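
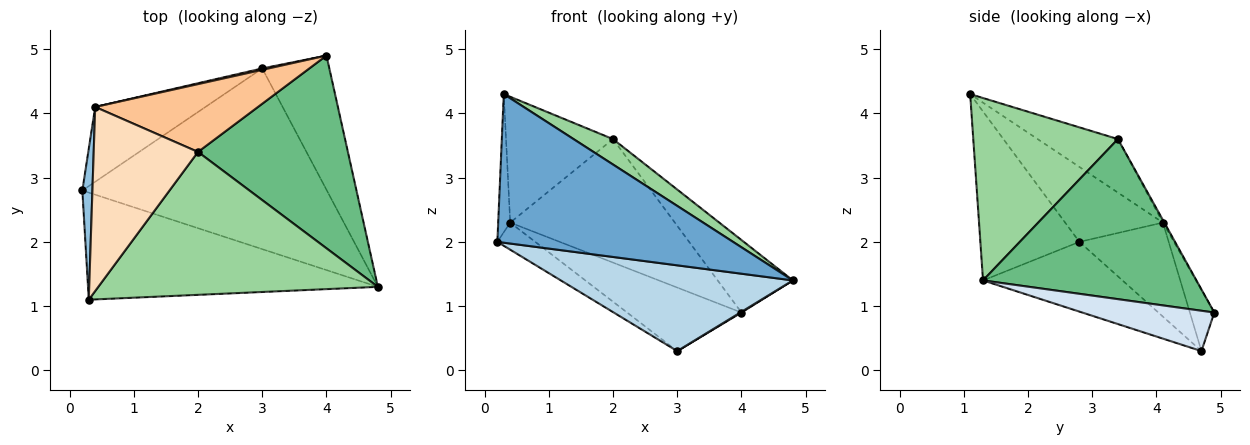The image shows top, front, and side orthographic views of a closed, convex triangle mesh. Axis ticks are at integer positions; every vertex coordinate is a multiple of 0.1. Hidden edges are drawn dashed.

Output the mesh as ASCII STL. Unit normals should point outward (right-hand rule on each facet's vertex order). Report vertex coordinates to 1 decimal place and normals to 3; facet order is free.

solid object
 facet normal -0.323 -0.768 -0.554
  outer loop
   vertex 0.3 1.1 4.3
   vertex 0.2 2.8 2.0
   vertex 4.8 1.3 1.4
  endloop
 endfacet
 facet normal -0.984 0.121 0.132
  outer loop
   vertex 0.4 4.1 2.3
   vertex 0.2 2.8 2.0
   vertex 0.3 1.1 4.3
  endloop
 endfacet
 facet normal -0.249 -0.415 -0.875
  outer loop
   vertex 3.0 4.7 0.3
   vertex 4.8 1.3 1.4
   vertex 0.2 2.8 2.0
  endloop
 endfacet
 facet normal 0.515 -0.005 -0.857
  outer loop
   vertex 3.0 4.7 0.3
   vertex 4.0 4.9 0.9
   vertex 4.8 1.3 1.4
  endloop
 endfacet
 facet normal -0.626 0.266 -0.734
  outer loop
   vertex 3.0 4.7 0.3
   vertex 0.2 2.8 2.0
   vertex 0.4 4.1 2.3
  endloop
 endfacet
 facet normal -0.209 0.978 0.022
  outer loop
   vertex 3.0 4.7 0.3
   vertex 0.4 4.1 2.3
   vertex 4.0 4.9 0.9
  endloop
 endfacet
 facet normal -0.008 0.877 0.481
  outer loop
   vertex 2.0 3.4 3.6
   vertex 4.0 4.9 0.9
   vertex 0.4 4.1 2.3
  endloop
 endfacet
 facet normal -0.390 0.520 0.760
  outer loop
   vertex 2.0 3.4 3.6
   vertex 0.4 4.1 2.3
   vertex 0.3 1.1 4.3
  endloop
 endfacet
 facet normal 0.707 0.249 0.662
  outer loop
   vertex 2.0 3.4 3.6
   vertex 4.8 1.3 1.4
   vertex 4.0 4.9 0.9
  endloop
 endfacet
 facet normal 0.540 -0.147 0.828
  outer loop
   vertex 2.0 3.4 3.6
   vertex 0.3 1.1 4.3
   vertex 4.8 1.3 1.4
  endloop
 endfacet
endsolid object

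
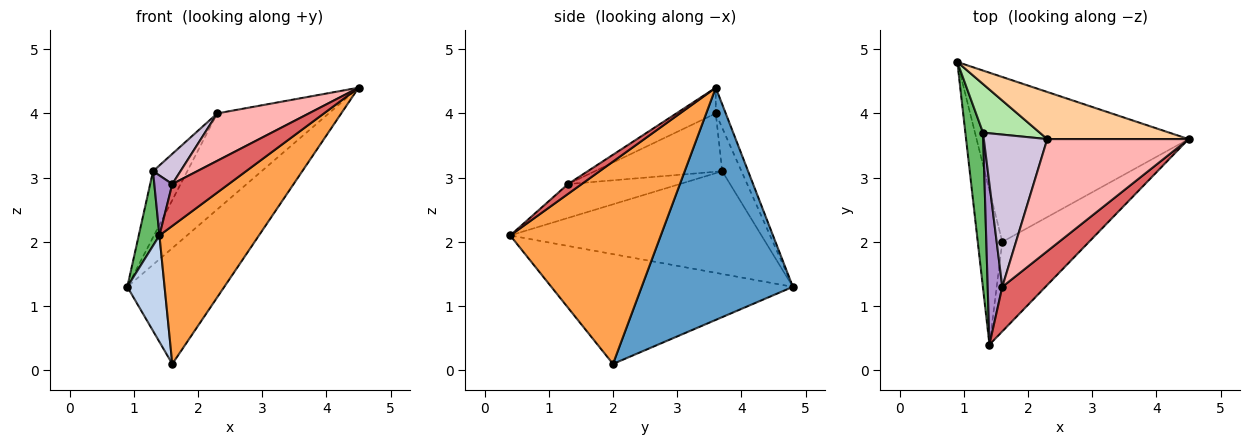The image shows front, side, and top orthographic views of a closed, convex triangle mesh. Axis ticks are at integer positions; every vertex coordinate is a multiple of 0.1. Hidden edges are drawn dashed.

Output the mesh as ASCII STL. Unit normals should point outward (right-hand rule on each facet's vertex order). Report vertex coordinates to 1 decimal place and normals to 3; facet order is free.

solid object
 facet normal 0.667 0.428 -0.609
  outer loop
   vertex 1.6 2.0 0.1
   vertex 0.9 4.8 1.3
   vertex 4.5 3.6 4.4
  endloop
 endfacet
 facet normal -0.965 -0.149 -0.216
  outer loop
   vertex 1.6 2.0 0.1
   vertex 1.4 0.4 2.1
   vertex 0.9 4.8 1.3
  endloop
 endfacet
 facet normal 0.786 -0.519 -0.337
  outer loop
   vertex 1.6 2.0 0.1
   vertex 4.5 3.6 4.4
   vertex 1.4 0.4 2.1
  endloop
 endfacet
 facet normal -0.080 0.895 0.439
  outer loop
   vertex 2.3 3.6 4.0
   vertex 4.5 3.6 4.4
   vertex 0.9 4.8 1.3
  endloop
 endfacet
 facet normal -0.982 -0.081 0.169
  outer loop
   vertex 1.3 3.7 3.1
   vertex 0.9 4.8 1.3
   vertex 1.4 0.4 2.1
  endloop
 endfacet
 facet normal -0.413 0.734 0.540
  outer loop
   vertex 1.3 3.7 3.1
   vertex 2.3 3.6 4.0
   vertex 0.9 4.8 1.3
  endloop
 endfacet
 facet normal 0.164 -0.675 0.719
  outer loop
   vertex 1.6 1.3 2.9
   vertex 1.4 0.4 2.1
   vertex 4.5 3.6 4.4
  endloop
 endfacet
 facet normal -0.165 -0.384 0.908
  outer loop
   vertex 1.6 1.3 2.9
   vertex 4.5 3.6 4.4
   vertex 2.3 3.6 4.0
  endloop
 endfacet
 facet normal -0.908 -0.146 0.392
  outer loop
   vertex 1.6 1.3 2.9
   vertex 1.3 3.7 3.1
   vertex 1.4 0.4 2.1
  endloop
 endfacet
 facet normal -0.670 -0.144 0.728
  outer loop
   vertex 1.6 1.3 2.9
   vertex 2.3 3.6 4.0
   vertex 1.3 3.7 3.1
  endloop
 endfacet
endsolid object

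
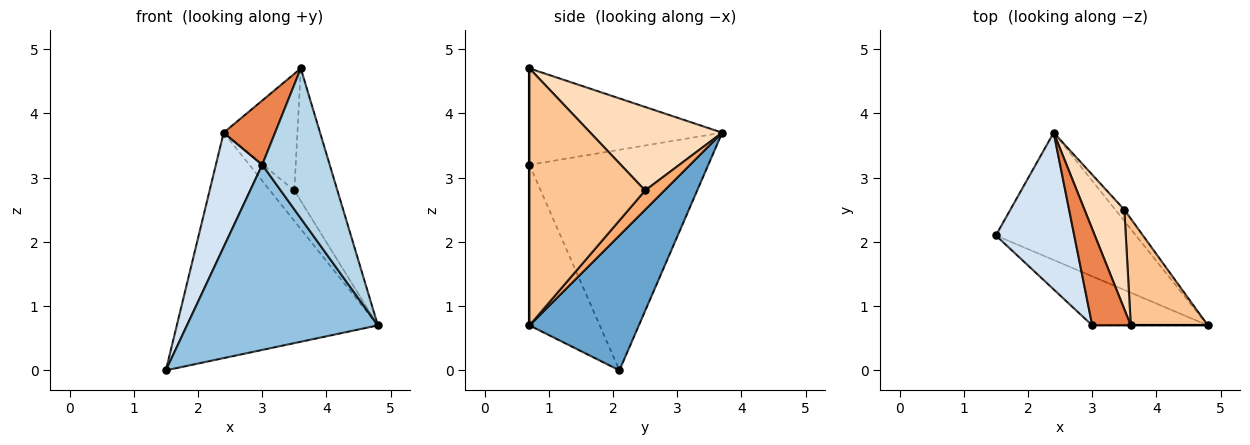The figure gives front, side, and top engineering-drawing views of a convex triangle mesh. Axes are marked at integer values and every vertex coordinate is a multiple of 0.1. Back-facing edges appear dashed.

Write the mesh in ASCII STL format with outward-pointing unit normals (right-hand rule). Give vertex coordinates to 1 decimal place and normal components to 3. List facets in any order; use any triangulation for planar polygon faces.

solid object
 facet normal 0.428 0.787 -0.444
  outer loop
   vertex 2.4 3.7 3.7
   vertex 4.8 0.7 0.7
   vertex 1.5 2.1 0.0
  endloop
 endfacet
 facet normal -0.335 -0.911 -0.241
  outer loop
   vertex 3.0 0.7 3.2
   vertex 1.5 2.1 0.0
   vertex 4.8 0.7 0.7
  endloop
 endfacet
 facet normal 0.000 -1.000 0.000
  outer loop
   vertex 3.0 0.7 3.2
   vertex 4.8 0.7 0.7
   vertex 3.6 0.7 4.7
  endloop
 endfacet
 facet normal -0.915 -0.237 0.325
  outer loop
   vertex 3.0 0.7 3.2
   vertex 2.4 3.7 3.7
   vertex 1.5 2.1 0.0
  endloop
 endfacet
 facet normal -0.901 -0.240 0.361
  outer loop
   vertex 3.0 0.7 3.2
   vertex 3.6 0.7 4.7
   vertex 2.4 3.7 3.7
  endloop
 endfacet
 facet normal 0.595 0.754 -0.278
  outer loop
   vertex 3.5 2.5 2.8
   vertex 4.8 0.7 0.7
   vertex 2.4 3.7 3.7
  endloop
 endfacet
 facet normal 0.902 0.336 0.271
  outer loop
   vertex 3.5 2.5 2.8
   vertex 3.6 0.7 4.7
   vertex 4.8 0.7 0.7
  endloop
 endfacet
 facet normal 0.806 0.450 0.384
  outer loop
   vertex 3.5 2.5 2.8
   vertex 2.4 3.7 3.7
   vertex 3.6 0.7 4.7
  endloop
 endfacet
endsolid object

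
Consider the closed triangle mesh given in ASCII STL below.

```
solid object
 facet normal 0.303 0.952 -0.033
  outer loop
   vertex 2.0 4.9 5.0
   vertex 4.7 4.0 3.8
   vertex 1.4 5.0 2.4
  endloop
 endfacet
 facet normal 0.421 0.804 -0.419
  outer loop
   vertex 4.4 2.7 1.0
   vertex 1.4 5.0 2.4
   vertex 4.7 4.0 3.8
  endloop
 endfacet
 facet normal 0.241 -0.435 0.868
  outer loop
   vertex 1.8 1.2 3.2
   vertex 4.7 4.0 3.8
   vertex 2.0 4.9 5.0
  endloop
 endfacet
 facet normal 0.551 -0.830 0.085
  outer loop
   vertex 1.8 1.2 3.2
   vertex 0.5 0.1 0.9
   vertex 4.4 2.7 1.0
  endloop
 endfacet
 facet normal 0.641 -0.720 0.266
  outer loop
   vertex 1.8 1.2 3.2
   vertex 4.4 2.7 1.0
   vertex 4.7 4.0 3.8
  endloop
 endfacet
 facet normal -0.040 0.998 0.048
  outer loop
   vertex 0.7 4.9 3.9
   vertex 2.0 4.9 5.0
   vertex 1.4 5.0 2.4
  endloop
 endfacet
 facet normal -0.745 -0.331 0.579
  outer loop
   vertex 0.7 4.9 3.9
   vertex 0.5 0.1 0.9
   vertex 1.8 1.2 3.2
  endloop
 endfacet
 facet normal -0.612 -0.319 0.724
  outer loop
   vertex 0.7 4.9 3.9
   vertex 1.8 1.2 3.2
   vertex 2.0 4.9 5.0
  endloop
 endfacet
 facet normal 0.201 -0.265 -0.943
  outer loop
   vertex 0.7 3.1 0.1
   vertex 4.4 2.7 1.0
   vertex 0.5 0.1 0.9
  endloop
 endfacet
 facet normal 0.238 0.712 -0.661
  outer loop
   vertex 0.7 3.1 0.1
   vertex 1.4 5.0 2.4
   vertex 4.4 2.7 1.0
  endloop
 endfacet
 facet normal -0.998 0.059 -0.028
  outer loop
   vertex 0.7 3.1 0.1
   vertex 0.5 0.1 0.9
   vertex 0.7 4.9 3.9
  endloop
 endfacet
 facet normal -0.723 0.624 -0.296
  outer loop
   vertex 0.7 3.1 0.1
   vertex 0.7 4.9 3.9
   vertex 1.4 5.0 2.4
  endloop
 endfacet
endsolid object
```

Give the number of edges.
18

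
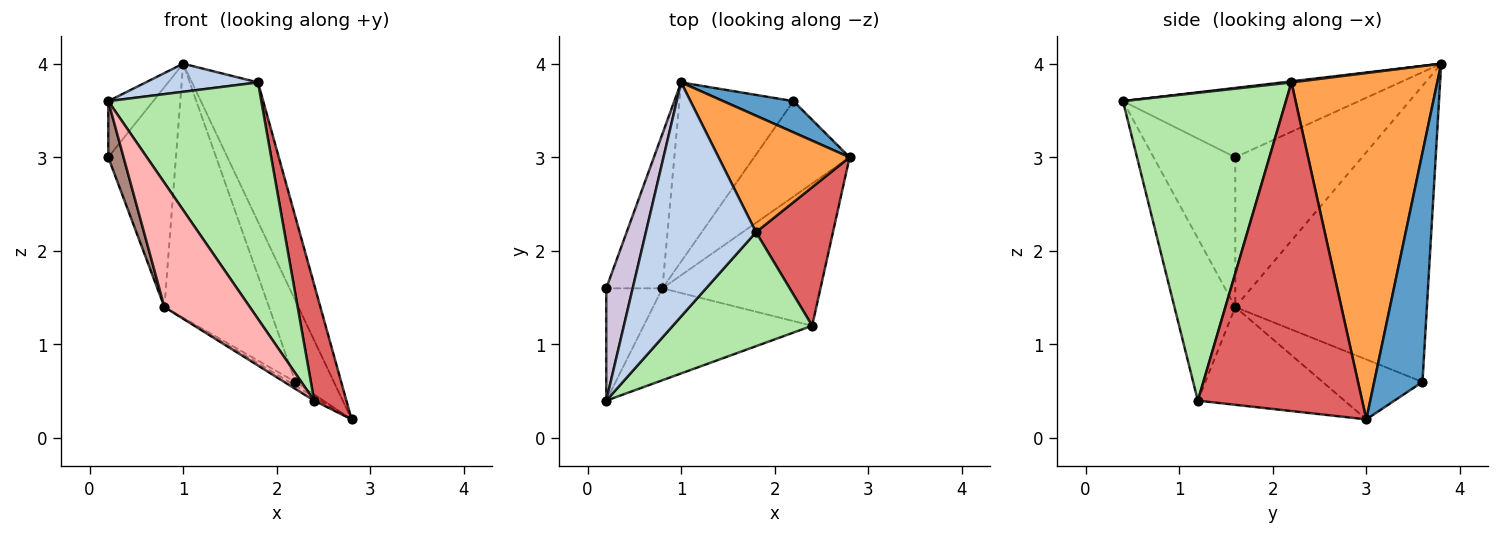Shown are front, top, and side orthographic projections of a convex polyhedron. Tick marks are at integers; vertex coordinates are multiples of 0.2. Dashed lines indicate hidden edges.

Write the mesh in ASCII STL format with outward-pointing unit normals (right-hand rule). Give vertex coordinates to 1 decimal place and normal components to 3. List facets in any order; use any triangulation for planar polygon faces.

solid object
 facet normal 0.761 0.606 0.233
  outer loop
   vertex 2.2 3.6 0.6
   vertex 1.0 3.8 4.0
   vertex 2.8 3.0 0.2
  endloop
 endfacet
 facet normal 0.010 -0.119 0.993
  outer loop
   vertex 1.8 2.2 3.8
   vertex 1.0 3.8 4.0
   vertex 0.2 0.4 3.6
  endloop
 endfacet
 facet normal 0.861 0.390 0.326
  outer loop
   vertex 1.8 2.2 3.8
   vertex 2.8 3.0 0.2
   vertex 1.0 3.8 4.0
  endloop
 endfacet
 facet normal -0.531 0.033 -0.847
  outer loop
   vertex 0.8 1.6 1.4
   vertex 2.2 3.6 0.6
   vertex 2.8 3.0 0.2
  endloop
 endfacet
 facet normal -0.831 0.454 -0.320
  outer loop
   vertex 0.8 1.6 1.4
   vertex 1.0 3.8 4.0
   vertex 2.2 3.6 0.6
  endloop
 endfacet
 facet normal 0.692 -0.650 0.313
  outer loop
   vertex 2.4 1.2 0.4
   vertex 1.8 2.2 3.8
   vertex 0.2 0.4 3.6
  endloop
 endfacet
 facet normal 0.956 -0.188 0.224
  outer loop
   vertex 2.4 1.2 0.4
   vertex 2.8 3.0 0.2
   vertex 1.8 2.2 3.8
  endloop
 endfacet
 facet normal -0.497 -0.698 -0.516
  outer loop
   vertex 2.4 1.2 0.4
   vertex 0.2 0.4 3.6
   vertex 0.8 1.6 1.4
  endloop
 endfacet
 facet normal -0.526 0.022 -0.850
  outer loop
   vertex 2.4 1.2 0.4
   vertex 0.8 1.6 1.4
   vertex 2.8 3.0 0.2
  endloop
 endfacet
 facet normal -0.920 0.175 0.350
  outer loop
   vertex 0.2 1.6 3.0
   vertex 0.2 0.4 3.6
   vertex 1.0 3.8 4.0
  endloop
 endfacet
 facet normal -0.922 -0.173 -0.346
  outer loop
   vertex 0.2 1.6 3.0
   vertex 0.8 1.6 1.4
   vertex 0.2 0.4 3.6
  endloop
 endfacet
 facet normal -0.837 0.447 -0.314
  outer loop
   vertex 0.2 1.6 3.0
   vertex 1.0 3.8 4.0
   vertex 0.8 1.6 1.4
  endloop
 endfacet
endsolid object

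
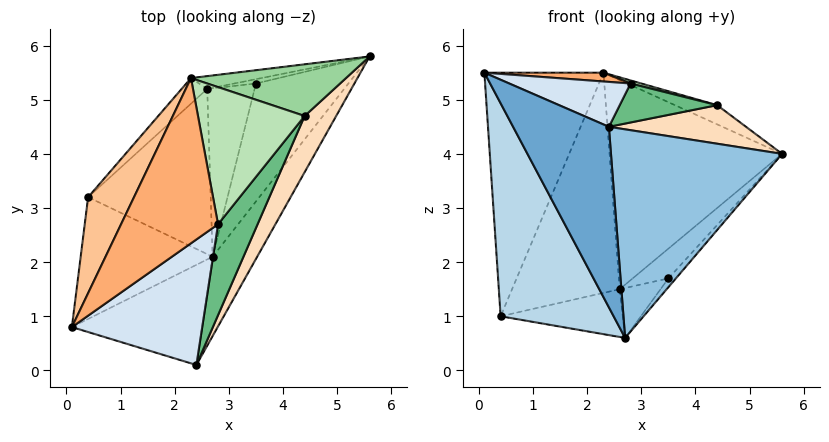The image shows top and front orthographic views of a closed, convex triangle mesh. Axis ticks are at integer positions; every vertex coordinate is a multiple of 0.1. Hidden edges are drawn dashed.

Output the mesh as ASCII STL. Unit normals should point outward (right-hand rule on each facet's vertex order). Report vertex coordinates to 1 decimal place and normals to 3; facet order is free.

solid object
 facet normal -0.431 -0.789 -0.438
  outer loop
   vertex 2.7 2.1 0.6
   vertex 2.4 0.1 4.5
   vertex 0.1 0.8 5.5
  endloop
 endfacet
 facet normal 0.849 -0.493 -0.188
  outer loop
   vertex 2.7 2.1 0.6
   vertex 5.6 5.8 4.0
   vertex 2.4 0.1 4.5
  endloop
 endfacet
 facet normal -0.448 -0.776 -0.444
  outer loop
   vertex 0.4 3.2 1.0
   vertex 2.7 2.1 0.6
   vertex 0.1 0.8 5.5
  endloop
 endfacet
 facet normal 0.293 -0.322 0.900
  outer loop
   vertex 2.8 2.7 5.3
   vertex 0.1 0.8 5.5
   vertex 2.4 0.1 4.5
  endloop
 endfacet
 facet normal 0.732 0.051 -0.679
  outer loop
   vertex 3.5 5.3 1.7
   vertex 5.6 5.8 4.0
   vertex 2.7 2.1 0.6
  endloop
 endfacet
 facet normal 0.111 -0.053 0.992
  outer loop
   vertex 2.3 5.4 5.5
   vertex 0.1 0.8 5.5
   vertex 2.8 2.7 5.3
  endloop
 endfacet
 facet normal -0.889 0.425 0.168
  outer loop
   vertex 2.3 5.4 5.5
   vertex 0.4 3.2 1.0
   vertex 0.1 0.8 5.5
  endloop
 endfacet
 facet normal 0.751 -0.374 0.544
  outer loop
   vertex 4.4 4.7 4.9
   vertex 2.4 0.1 4.5
   vertex 5.6 5.8 4.0
  endloop
 endfacet
 facet normal 0.585 -0.319 0.745
  outer loop
   vertex 4.4 4.7 4.9
   vertex 2.8 2.7 5.3
   vertex 2.4 0.1 4.5
  endloop
 endfacet
 facet normal 0.358 0.325 0.875
  outer loop
   vertex 4.4 4.7 4.9
   vertex 5.6 5.8 4.0
   vertex 2.3 5.4 5.5
  endloop
 endfacet
 facet normal 0.268 -0.022 0.963
  outer loop
   vertex 4.4 4.7 4.9
   vertex 2.3 5.4 5.5
   vertex 2.8 2.7 5.3
  endloop
 endfacet
 facet normal -0.034 0.278 -0.960
  outer loop
   vertex 2.6 5.2 1.5
   vertex 2.7 2.1 0.6
   vertex 0.4 3.2 1.0
  endloop
 endfacet
 facet normal 0.179 0.280 -0.943
  outer loop
   vertex 2.6 5.2 1.5
   vertex 3.5 5.3 1.7
   vertex 2.7 2.1 0.6
  endloop
 endfacet
 facet normal -0.659 0.747 -0.087
  outer loop
   vertex 2.6 5.2 1.5
   vertex 0.4 3.2 1.0
   vertex 2.3 5.4 5.5
  endloop
 endfacet
 facet normal -0.078 0.987 -0.144
  outer loop
   vertex 2.6 5.2 1.5
   vertex 5.6 5.8 4.0
   vertex 3.5 5.3 1.7
  endloop
 endfacet
 facet normal -0.147 0.987 -0.060
  outer loop
   vertex 2.6 5.2 1.5
   vertex 2.3 5.4 5.5
   vertex 5.6 5.8 4.0
  endloop
 endfacet
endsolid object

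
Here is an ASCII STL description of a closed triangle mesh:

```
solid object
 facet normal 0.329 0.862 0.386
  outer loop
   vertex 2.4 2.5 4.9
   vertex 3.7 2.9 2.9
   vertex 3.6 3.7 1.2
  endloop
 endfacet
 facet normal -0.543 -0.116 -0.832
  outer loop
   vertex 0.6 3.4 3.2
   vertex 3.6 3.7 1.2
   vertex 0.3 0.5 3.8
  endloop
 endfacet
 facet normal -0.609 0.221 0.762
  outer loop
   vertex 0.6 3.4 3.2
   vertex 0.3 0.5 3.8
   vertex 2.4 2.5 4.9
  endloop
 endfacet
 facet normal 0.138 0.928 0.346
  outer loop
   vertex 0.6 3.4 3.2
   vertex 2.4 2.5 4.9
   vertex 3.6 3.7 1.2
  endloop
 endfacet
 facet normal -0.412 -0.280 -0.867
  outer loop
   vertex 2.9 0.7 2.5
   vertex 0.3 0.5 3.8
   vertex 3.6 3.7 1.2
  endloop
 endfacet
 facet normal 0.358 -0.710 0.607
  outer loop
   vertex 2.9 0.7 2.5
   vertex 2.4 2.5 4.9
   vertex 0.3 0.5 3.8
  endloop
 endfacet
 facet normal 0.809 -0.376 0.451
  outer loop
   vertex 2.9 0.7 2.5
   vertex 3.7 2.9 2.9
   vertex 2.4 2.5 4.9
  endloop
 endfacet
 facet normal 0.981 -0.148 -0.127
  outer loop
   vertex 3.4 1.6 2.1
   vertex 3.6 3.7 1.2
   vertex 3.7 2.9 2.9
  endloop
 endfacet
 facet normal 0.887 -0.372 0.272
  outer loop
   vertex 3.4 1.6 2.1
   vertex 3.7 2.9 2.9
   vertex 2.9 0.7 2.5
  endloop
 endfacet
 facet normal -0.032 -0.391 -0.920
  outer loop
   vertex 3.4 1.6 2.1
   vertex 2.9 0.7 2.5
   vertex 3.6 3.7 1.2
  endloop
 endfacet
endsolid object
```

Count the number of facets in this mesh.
10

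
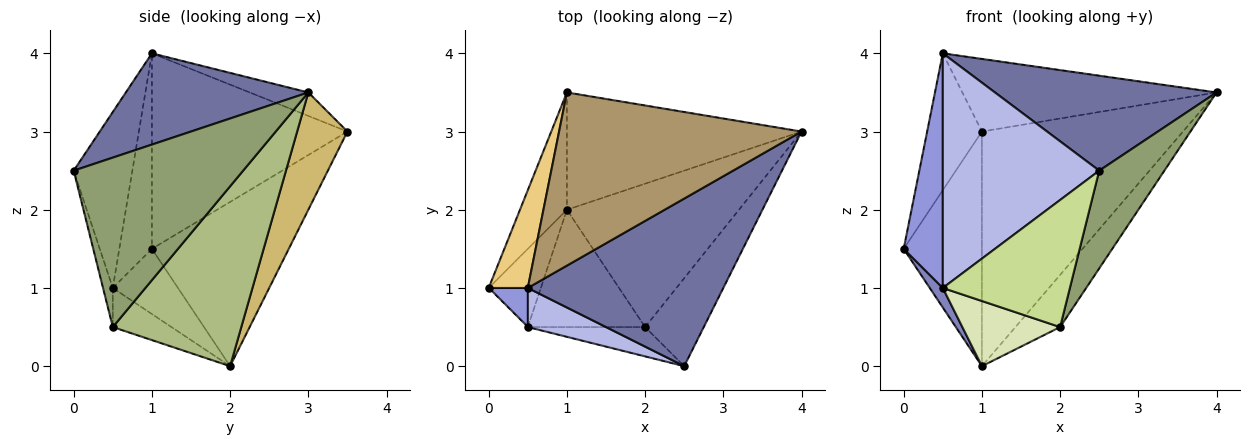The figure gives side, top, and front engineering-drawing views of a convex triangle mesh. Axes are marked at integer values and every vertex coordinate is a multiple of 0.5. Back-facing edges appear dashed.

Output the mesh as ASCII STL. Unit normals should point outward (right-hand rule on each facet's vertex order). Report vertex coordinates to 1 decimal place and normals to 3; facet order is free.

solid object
 facet normal 0.376 -0.457 0.806
  outer loop
   vertex 0.5 1.0 4.0
   vertex 2.5 0.0 2.5
   vertex 4.0 3.0 3.5
  endloop
 endfacet
 facet normal -0.772 -0.154 -0.617
  outer loop
   vertex 0.5 0.5 1.0
   vertex 0.0 1.0 1.5
   vertex 1.0 2.0 0.0
  endloop
 endfacet
 facet normal -0.635 -0.762 0.127
  outer loop
   vertex 0.5 0.5 1.0
   vertex 0.5 1.0 4.0
   vertex 0.0 1.0 1.5
  endloop
 endfacet
 facet normal -0.347 -0.925 0.154
  outer loop
   vertex 0.5 0.5 1.0
   vertex 2.5 0.0 2.5
   vertex 0.5 1.0 4.0
  endloop
 endfacet
 facet normal 0.888 -0.342 -0.307
  outer loop
   vertex 2.0 0.5 0.5
   vertex 4.0 3.0 3.5
   vertex 2.5 0.0 2.5
  endloop
 endfacet
 facet normal 0.701 0.244 -0.670
  outer loop
   vertex 2.0 0.5 0.5
   vertex 1.0 2.0 0.0
   vertex 4.0 3.0 3.5
  endloop
 endfacet
 facet normal -0.075 -0.972 -0.224
  outer loop
   vertex 2.0 0.5 0.5
   vertex 2.5 0.0 2.5
   vertex 0.5 0.5 1.0
  endloop
 endfacet
 facet normal -0.280 -0.466 -0.839
  outer loop
   vertex 2.0 0.5 0.5
   vertex 0.5 0.5 1.0
   vertex 1.0 2.0 0.0
  endloop
 endfacet
 facet normal -0.089 0.385 0.919
  outer loop
   vertex 1.0 3.5 3.0
   vertex 0.5 1.0 4.0
   vertex 4.0 3.0 3.5
  endloop
 endfacet
 facet normal 0.218 0.873 -0.436
  outer loop
   vertex 1.0 3.5 3.0
   vertex 4.0 3.0 3.5
   vertex 1.0 2.0 0.0
  endloop
 endfacet
 facet normal -0.946 0.265 0.189
  outer loop
   vertex 1.0 3.5 3.0
   vertex 0.0 1.0 1.5
   vertex 0.5 1.0 4.0
  endloop
 endfacet
 facet normal -0.843 0.482 -0.241
  outer loop
   vertex 1.0 3.5 3.0
   vertex 1.0 2.0 0.0
   vertex 0.0 1.0 1.5
  endloop
 endfacet
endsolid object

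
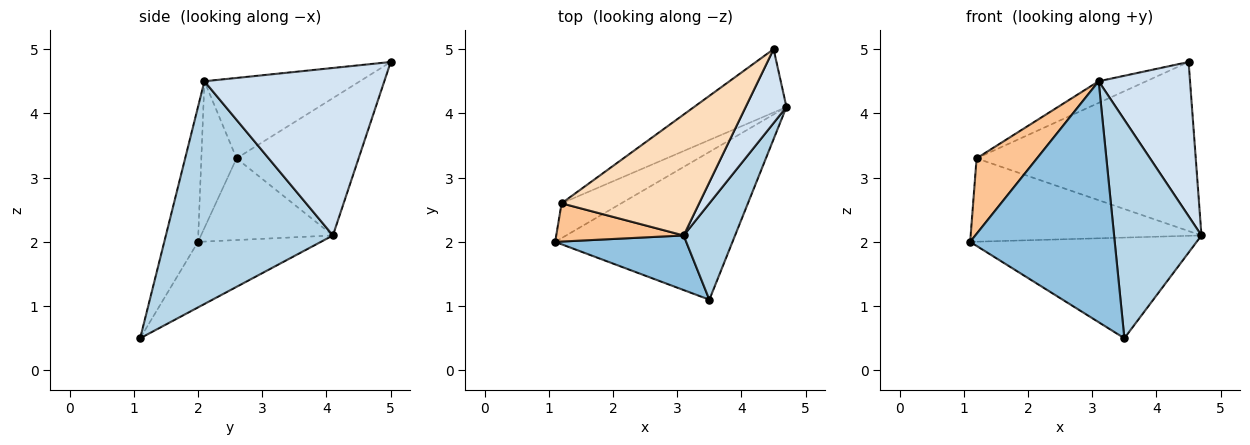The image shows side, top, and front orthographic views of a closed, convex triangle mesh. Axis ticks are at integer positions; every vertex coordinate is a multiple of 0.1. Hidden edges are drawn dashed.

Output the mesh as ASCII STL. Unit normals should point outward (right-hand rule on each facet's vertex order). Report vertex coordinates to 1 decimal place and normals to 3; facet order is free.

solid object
 facet normal -0.292 0.538 -0.790
  outer loop
   vertex 3.5 1.1 0.5
   vertex 1.1 2.0 2.0
   vertex 4.7 4.1 2.1
  endloop
 endfacet
 facet normal -0.222 -0.951 0.216
  outer loop
   vertex 3.1 2.1 4.5
   vertex 1.1 2.0 2.0
   vertex 3.5 1.1 0.5
  endloop
 endfacet
 facet normal 0.868 -0.454 0.200
  outer loop
   vertex 3.1 2.1 4.5
   vertex 3.5 1.1 0.5
   vertex 4.7 4.1 2.1
  endloop
 endfacet
 facet normal 0.871 -0.443 0.212
  outer loop
   vertex 3.1 2.1 4.5
   vertex 4.7 4.1 2.1
   vertex 4.5 5.0 4.8
  endloop
 endfacet
 facet normal -0.467 0.816 -0.341
  outer loop
   vertex 1.2 2.6 3.3
   vertex 4.7 4.1 2.1
   vertex 1.1 2.0 2.0
  endloop
 endfacet
 facet normal -0.462 0.830 -0.311
  outer loop
   vertex 1.2 2.6 3.3
   vertex 4.5 5.0 4.8
   vertex 4.7 4.1 2.1
  endloop
 endfacet
 facet normal -0.461 -0.791 0.401
  outer loop
   vertex 1.2 2.6 3.3
   vertex 1.1 2.0 2.0
   vertex 3.1 2.1 4.5
  endloop
 endfacet
 facet normal -0.499 0.153 0.853
  outer loop
   vertex 1.2 2.6 3.3
   vertex 3.1 2.1 4.5
   vertex 4.5 5.0 4.8
  endloop
 endfacet
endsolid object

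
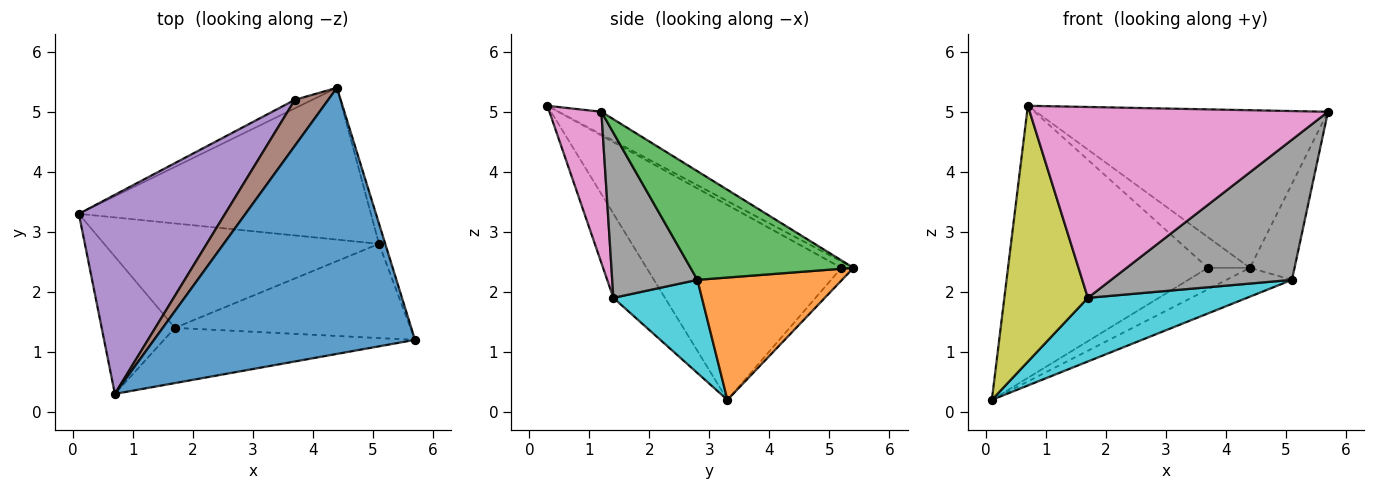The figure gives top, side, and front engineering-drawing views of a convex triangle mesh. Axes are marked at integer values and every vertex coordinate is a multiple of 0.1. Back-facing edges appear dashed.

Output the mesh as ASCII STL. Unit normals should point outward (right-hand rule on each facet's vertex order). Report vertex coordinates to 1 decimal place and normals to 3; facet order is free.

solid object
 facet normal -0.074 0.508 0.858
  outer loop
   vertex 0.7 0.3 5.1
   vertex 5.7 1.2 5.0
   vertex 4.4 5.4 2.4
  endloop
 endfacet
 facet normal 0.381 0.172 -0.909
  outer loop
   vertex 5.1 2.8 2.2
   vertex 0.1 3.3 0.2
   vertex 4.4 5.4 2.4
  endloop
 endfacet
 facet normal 0.963 0.264 -0.056
  outer loop
   vertex 5.1 2.8 2.2
   vertex 4.4 5.4 2.4
   vertex 5.7 1.2 5.0
  endloop
 endfacet
 facet normal -0.257 0.899 -0.356
  outer loop
   vertex 3.7 5.2 2.4
   vertex 4.4 5.4 2.4
   vertex 0.1 3.3 0.2
  endloop
 endfacet
 facet normal -0.618 0.634 0.464
  outer loop
   vertex 3.7 5.2 2.4
   vertex 0.1 3.3 0.2
   vertex 0.7 0.3 5.1
  endloop
 endfacet
 facet normal -0.157 0.549 0.821
  outer loop
   vertex 3.7 5.2 2.4
   vertex 0.7 0.3 5.1
   vertex 4.4 5.4 2.4
  endloop
 endfacet
 facet normal 0.165 -0.947 -0.274
  outer loop
   vertex 1.7 1.4 1.9
   vertex 5.7 1.2 5.0
   vertex 0.7 0.3 5.1
  endloop
 endfacet
 facet normal 0.364 -0.773 -0.520
  outer loop
   vertex 1.7 1.4 1.9
   vertex 5.1 2.8 2.2
   vertex 5.7 1.2 5.0
  endloop
 endfacet
 facet normal -0.478 -0.774 -0.415
  outer loop
   vertex 1.7 1.4 1.9
   vertex 0.7 0.3 5.1
   vertex 0.1 3.3 0.2
  endloop
 endfacet
 facet normal 0.278 -0.500 -0.820
  outer loop
   vertex 1.7 1.4 1.9
   vertex 0.1 3.3 0.2
   vertex 5.1 2.8 2.2
  endloop
 endfacet
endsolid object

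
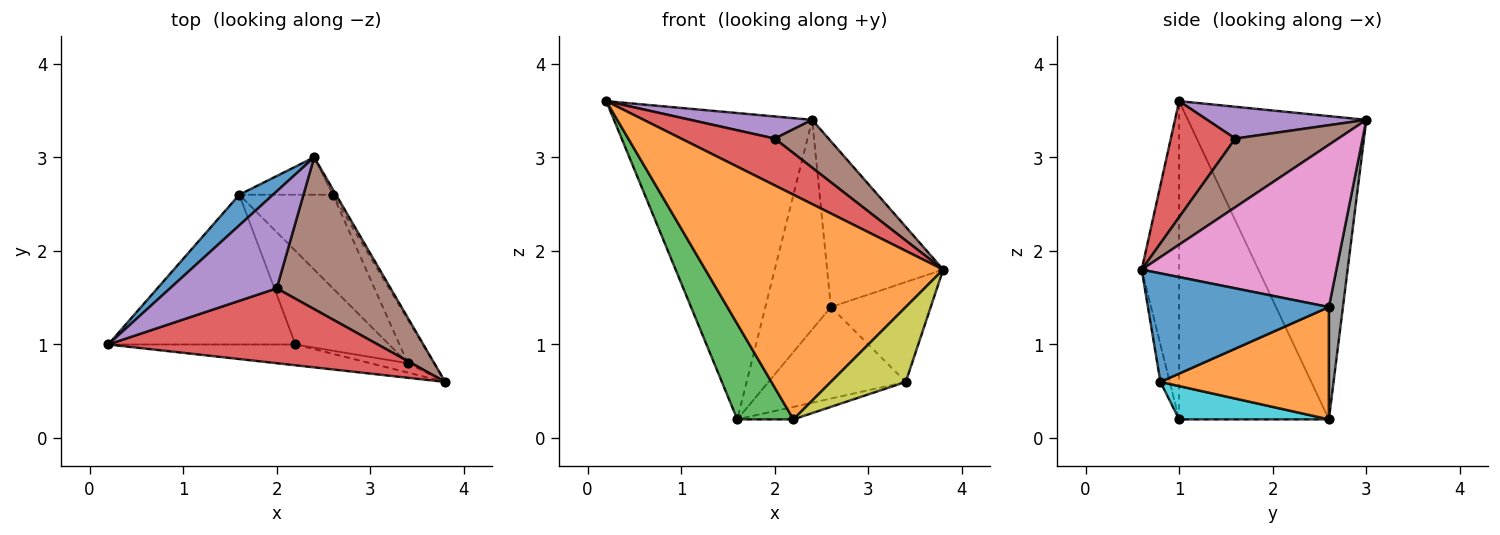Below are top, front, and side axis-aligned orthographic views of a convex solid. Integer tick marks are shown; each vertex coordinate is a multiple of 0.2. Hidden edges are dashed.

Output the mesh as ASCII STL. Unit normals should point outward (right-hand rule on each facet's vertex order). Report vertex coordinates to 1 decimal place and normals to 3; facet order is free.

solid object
 facet normal -0.667 0.741 0.074
  outer loop
   vertex 1.6 2.6 0.2
   vertex 0.2 1.0 3.6
   vertex 2.4 3.0 3.4
  endloop
 endfacet
 facet normal -0.155 -0.984 -0.091
  outer loop
   vertex 2.2 1.0 0.2
   vertex 3.8 0.6 1.8
   vertex 0.2 1.0 3.6
  endloop
 endfacet
 facet normal -0.820 -0.308 -0.482
  outer loop
   vertex 2.2 1.0 0.2
   vertex 0.2 1.0 3.6
   vertex 1.6 2.6 0.2
  endloop
 endfacet
 facet normal 0.343 -0.498 0.797
  outer loop
   vertex 2.0 1.6 3.2
   vertex 0.2 1.0 3.6
   vertex 3.8 0.6 1.8
  endloop
 endfacet
 facet normal 0.279 -0.214 0.936
  outer loop
   vertex 2.0 1.6 3.2
   vertex 2.4 3.0 3.4
   vertex 0.2 1.0 3.6
  endloop
 endfacet
 facet normal 0.498 -0.261 0.827
  outer loop
   vertex 2.0 1.6 3.2
   vertex 3.8 0.6 1.8
   vertex 2.4 3.0 3.4
  endloop
 endfacet
 facet normal 0.859 0.512 -0.017
  outer loop
   vertex 2.6 2.6 1.4
   vertex 2.4 3.0 3.4
   vertex 3.8 0.6 1.8
  endloop
 endfacet
 facet normal 0.206 0.963 -0.172
  outer loop
   vertex 2.6 2.6 1.4
   vertex 1.6 2.6 0.2
   vertex 2.4 3.0 3.4
  endloop
 endfacet
 facet normal -0.123 -0.985 -0.123
  outer loop
   vertex 3.4 0.8 0.6
   vertex 3.8 0.6 1.8
   vertex 2.2 1.0 0.2
  endloop
 endfacet
 facet normal 0.332 0.125 -0.935
  outer loop
   vertex 3.4 0.8 0.6
   vertex 2.2 1.0 0.2
   vertex 1.6 2.6 0.2
  endloop
 endfacet
 facet normal 0.857 0.473 -0.207
  outer loop
   vertex 3.4 0.8 0.6
   vertex 2.6 2.6 1.4
   vertex 3.8 0.6 1.8
  endloop
 endfacet
 facet normal 0.651 0.531 -0.543
  outer loop
   vertex 3.4 0.8 0.6
   vertex 1.6 2.6 0.2
   vertex 2.6 2.6 1.4
  endloop
 endfacet
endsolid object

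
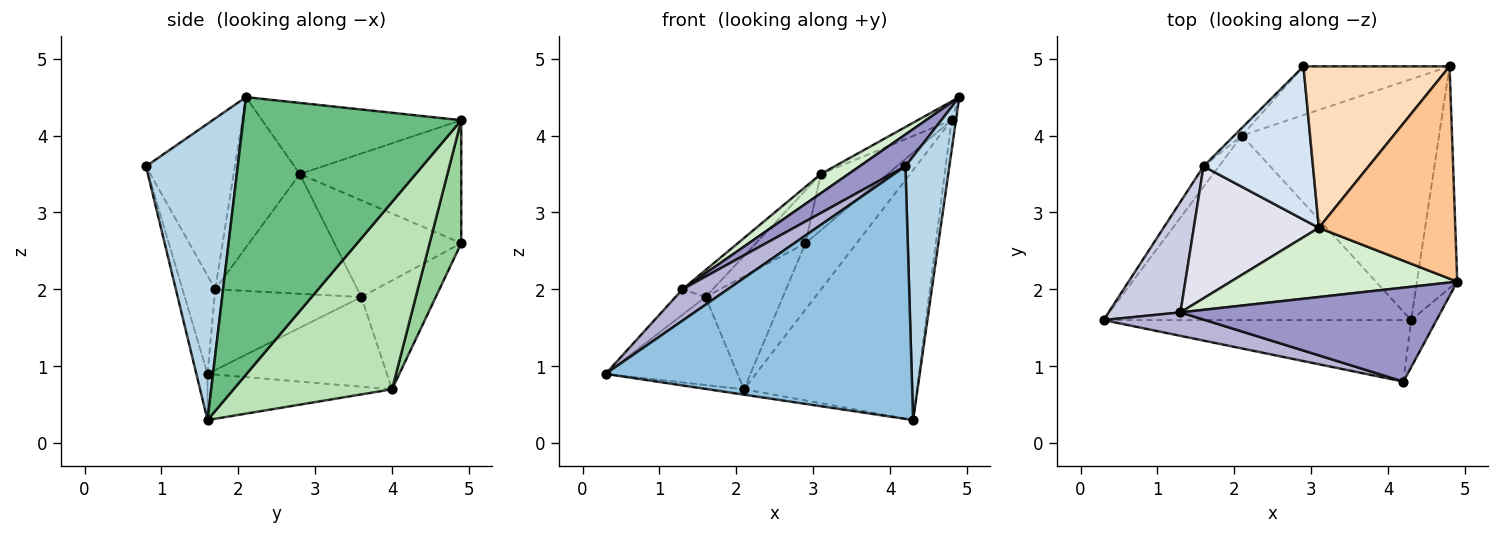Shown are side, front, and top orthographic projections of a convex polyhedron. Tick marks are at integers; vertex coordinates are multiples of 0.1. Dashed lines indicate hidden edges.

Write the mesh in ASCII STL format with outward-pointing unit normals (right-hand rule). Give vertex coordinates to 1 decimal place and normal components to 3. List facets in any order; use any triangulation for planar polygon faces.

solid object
 facet normal -0.148 0.029 -0.989
  outer loop
   vertex 2.1 4.0 0.7
   vertex 4.3 1.6 0.3
   vertex 0.3 1.6 0.9
  endloop
 endfacet
 facet normal -0.035 -0.971 -0.236
  outer loop
   vertex 4.2 0.8 3.6
   vertex 0.3 1.6 0.9
   vertex 4.3 1.6 0.3
  endloop
 endfacet
 facet normal 0.899 -0.431 -0.077
  outer loop
   vertex 4.2 0.8 3.6
   vertex 4.3 1.6 0.3
   vertex 4.9 2.1 4.5
  endloop
 endfacet
 facet normal -0.641 0.250 0.726
  outer loop
   vertex 1.6 3.6 1.9
   vertex 3.1 2.8 3.5
   vertex 2.9 4.9 2.6
  endloop
 endfacet
 facet normal -0.798 0.587 -0.137
  outer loop
   vertex 1.6 3.6 1.9
   vertex 2.1 4.0 0.7
   vertex 0.3 1.6 0.9
  endloop
 endfacet
 facet normal -0.693 0.719 -0.049
  outer loop
   vertex 1.6 3.6 1.9
   vertex 2.9 4.9 2.6
   vertex 2.1 4.0 0.7
  endloop
 endfacet
 facet normal -0.461 0.078 0.884
  outer loop
   vertex 4.8 4.9 4.2
   vertex 3.1 2.8 3.5
   vertex 4.9 2.1 4.5
  endloop
 endfacet
 facet normal -0.622 0.257 0.739
  outer loop
   vertex 4.8 4.9 4.2
   vertex 2.9 4.9 2.6
   vertex 3.1 2.8 3.5
  endloop
 endfacet
 facet normal 0.989 0.020 -0.144
  outer loop
   vertex 4.8 4.9 4.2
   vertex 4.9 2.1 4.5
   vertex 4.3 1.6 0.3
  endloop
 endfacet
 facet normal 0.446 0.722 -0.530
  outer loop
   vertex 4.8 4.9 4.2
   vertex 2.1 4.0 0.7
   vertex 2.9 4.9 2.6
  endloop
 endfacet
 facet normal 0.551 0.601 -0.579
  outer loop
   vertex 4.8 4.9 4.2
   vertex 4.3 1.6 0.3
   vertex 2.1 4.0 0.7
  endloop
 endfacet
 facet normal -0.539 -0.225 0.812
  outer loop
   vertex 1.3 1.7 2.0
   vertex 4.9 2.1 4.5
   vertex 3.1 2.8 3.5
  endloop
 endfacet
 facet normal -0.528 -0.272 0.804
  outer loop
   vertex 1.3 1.7 2.0
   vertex 4.2 0.8 3.6
   vertex 4.9 2.1 4.5
  endloop
 endfacet
 facet normal -0.501 -0.693 0.519
  outer loop
   vertex 1.3 1.7 2.0
   vertex 0.3 1.6 0.9
   vertex 4.2 0.8 3.6
  endloop
 endfacet
 facet normal -0.738 0.151 0.657
  outer loop
   vertex 1.3 1.7 2.0
   vertex 1.6 3.6 1.9
   vertex 0.3 1.6 0.9
  endloop
 endfacet
 facet normal -0.684 0.146 0.714
  outer loop
   vertex 1.3 1.7 2.0
   vertex 3.1 2.8 3.5
   vertex 1.6 3.6 1.9
  endloop
 endfacet
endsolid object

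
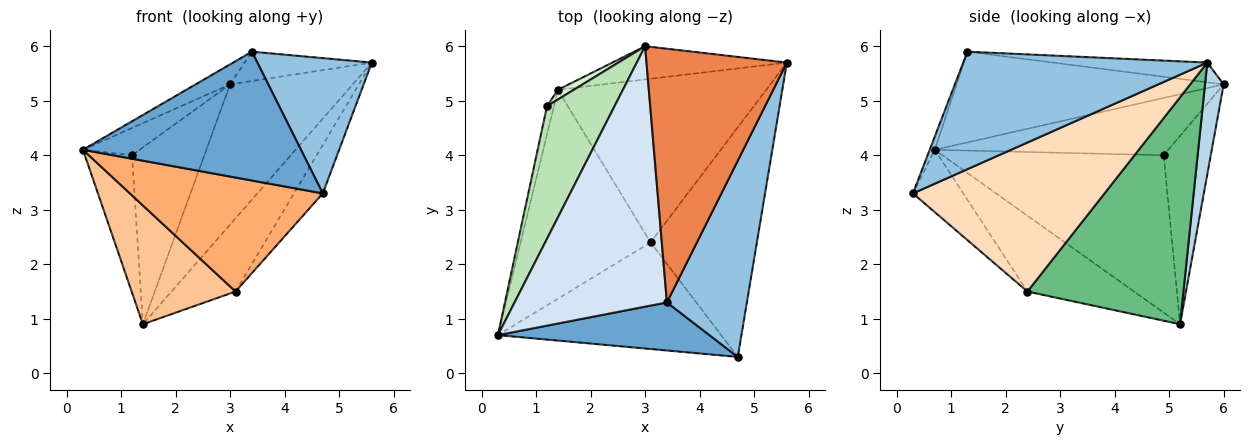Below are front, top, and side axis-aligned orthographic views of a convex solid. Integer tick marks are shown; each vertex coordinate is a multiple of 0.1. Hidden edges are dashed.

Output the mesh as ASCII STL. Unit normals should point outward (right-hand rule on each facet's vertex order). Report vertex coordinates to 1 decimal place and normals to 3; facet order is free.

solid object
 facet normal -0.022 -0.937 0.349
  outer loop
   vertex 3.4 1.3 5.9
   vertex 0.3 0.7 4.1
   vertex 4.7 0.3 3.3
  endloop
 endfacet
 facet normal 0.771 -0.362 0.524
  outer loop
   vertex 3.4 1.3 5.9
   vertex 4.7 0.3 3.3
   vertex 5.6 5.7 5.7
  endloop
 endfacet
 facet normal 0.146 0.963 -0.228
  outer loop
   vertex 3.0 6.0 5.3
   vertex 5.6 5.7 5.7
   vertex 1.4 5.2 0.9
  endloop
 endfacet
 facet normal -0.511 0.066 0.857
  outer loop
   vertex 3.0 6.0 5.3
   vertex 0.3 0.7 4.1
   vertex 3.4 1.3 5.9
  endloop
 endfacet
 facet normal -0.138 0.114 0.984
  outer loop
   vertex 3.0 6.0 5.3
   vertex 3.4 1.3 5.9
   vertex 5.6 5.7 5.7
  endloop
 endfacet
 facet normal -0.187 -0.718 -0.671
  outer loop
   vertex 3.1 2.4 1.5
   vertex 4.7 0.3 3.3
   vertex 0.3 0.7 4.1
  endloop
 endfacet
 facet normal -0.452 -0.441 -0.775
  outer loop
   vertex 3.1 2.4 1.5
   vertex 0.3 0.7 4.1
   vertex 1.4 5.2 0.9
  endloop
 endfacet
 facet normal 0.808 0.122 -0.576
  outer loop
   vertex 3.1 2.4 1.5
   vertex 5.6 5.7 5.7
   vertex 4.7 0.3 3.3
  endloop
 endfacet
 facet normal 0.705 0.289 -0.647
  outer loop
   vertex 3.1 2.4 1.5
   vertex 1.4 5.2 0.9
   vertex 5.6 5.7 5.7
  endloop
 endfacet
 facet normal -0.977 0.208 -0.043
  outer loop
   vertex 1.2 4.9 4.0
   vertex 1.4 5.2 0.9
   vertex 0.3 0.7 4.1
  endloop
 endfacet
 facet normal -0.639 0.155 0.754
  outer loop
   vertex 1.2 4.9 4.0
   vertex 0.3 0.7 4.1
   vertex 3.0 6.0 5.3
  endloop
 endfacet
 facet normal -0.545 0.837 0.046
  outer loop
   vertex 1.2 4.9 4.0
   vertex 3.0 6.0 5.3
   vertex 1.4 5.2 0.9
  endloop
 endfacet
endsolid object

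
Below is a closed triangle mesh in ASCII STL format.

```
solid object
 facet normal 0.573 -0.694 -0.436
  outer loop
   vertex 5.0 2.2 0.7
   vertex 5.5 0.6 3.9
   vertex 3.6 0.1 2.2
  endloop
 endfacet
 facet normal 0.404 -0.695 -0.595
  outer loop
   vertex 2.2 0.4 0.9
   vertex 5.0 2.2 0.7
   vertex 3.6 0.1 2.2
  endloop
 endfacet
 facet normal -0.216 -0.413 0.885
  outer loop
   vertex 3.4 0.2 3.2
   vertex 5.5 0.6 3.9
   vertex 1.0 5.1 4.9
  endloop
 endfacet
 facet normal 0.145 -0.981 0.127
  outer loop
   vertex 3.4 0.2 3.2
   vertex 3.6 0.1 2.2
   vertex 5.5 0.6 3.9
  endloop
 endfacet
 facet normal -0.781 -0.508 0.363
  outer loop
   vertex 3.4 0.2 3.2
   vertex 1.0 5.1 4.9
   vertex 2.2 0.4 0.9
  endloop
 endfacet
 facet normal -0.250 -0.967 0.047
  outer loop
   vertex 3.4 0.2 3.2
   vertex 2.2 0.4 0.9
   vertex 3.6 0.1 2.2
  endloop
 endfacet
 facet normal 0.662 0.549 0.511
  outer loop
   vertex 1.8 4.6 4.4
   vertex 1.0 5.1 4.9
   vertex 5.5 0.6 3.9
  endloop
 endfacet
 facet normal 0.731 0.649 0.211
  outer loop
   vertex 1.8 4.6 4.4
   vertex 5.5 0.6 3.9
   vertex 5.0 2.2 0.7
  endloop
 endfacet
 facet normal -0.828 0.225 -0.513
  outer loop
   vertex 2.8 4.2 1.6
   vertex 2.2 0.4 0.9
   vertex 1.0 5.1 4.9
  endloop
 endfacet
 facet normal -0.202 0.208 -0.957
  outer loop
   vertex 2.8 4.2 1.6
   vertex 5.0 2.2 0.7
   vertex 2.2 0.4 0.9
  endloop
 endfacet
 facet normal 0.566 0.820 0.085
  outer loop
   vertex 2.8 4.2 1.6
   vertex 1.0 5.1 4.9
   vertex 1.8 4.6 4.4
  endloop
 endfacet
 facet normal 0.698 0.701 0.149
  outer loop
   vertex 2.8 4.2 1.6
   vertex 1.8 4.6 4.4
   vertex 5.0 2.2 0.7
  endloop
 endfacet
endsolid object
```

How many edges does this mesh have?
18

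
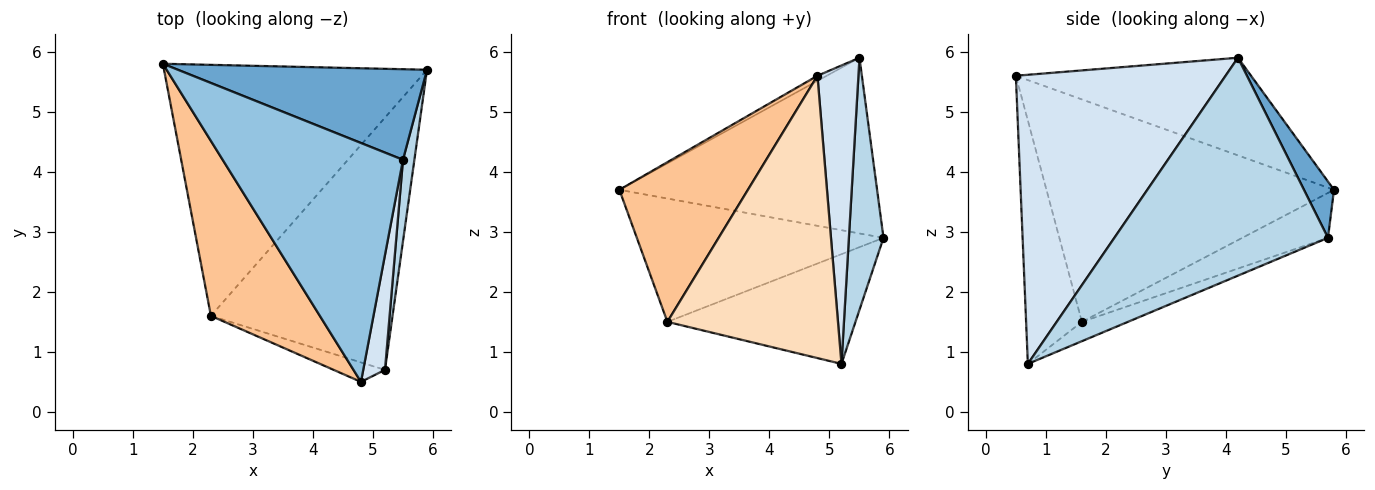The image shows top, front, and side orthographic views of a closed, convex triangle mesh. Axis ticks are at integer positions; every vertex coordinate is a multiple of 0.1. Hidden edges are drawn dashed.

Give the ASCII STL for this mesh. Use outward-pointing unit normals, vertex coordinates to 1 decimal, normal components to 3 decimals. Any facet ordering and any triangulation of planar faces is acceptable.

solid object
 facet normal 0.103 0.884 0.456
  outer loop
   vertex 5.5 4.2 5.9
   vertex 5.9 5.7 2.9
   vertex 1.5 5.8 3.7
  endloop
 endfacet
 facet normal -0.476 0.019 0.879
  outer loop
   vertex 5.5 4.2 5.9
   vertex 1.5 5.8 3.7
   vertex 4.8 0.5 5.6
  endloop
 endfacet
 facet normal 0.986 -0.160 0.052
  outer loop
   vertex 5.5 4.2 5.9
   vertex 5.2 0.7 0.8
   vertex 5.9 5.7 2.9
  endloop
 endfacet
 facet normal 0.979 -0.191 0.074
  outer loop
   vertex 5.5 4.2 5.9
   vertex 4.8 0.5 5.6
   vertex 5.2 0.7 0.8
  endloop
 endfacet
 facet normal -0.151 0.436 -0.887
  outer loop
   vertex 2.3 1.6 1.5
   vertex 1.5 5.8 3.7
   vertex 5.9 5.7 2.9
  endloop
 endfacet
 facet normal -0.097 0.397 -0.913
  outer loop
   vertex 2.3 1.6 1.5
   vertex 5.9 5.7 2.9
   vertex 5.2 0.7 0.8
  endloop
 endfacet
 facet normal -0.833 -0.373 0.408
  outer loop
   vertex 2.3 1.6 1.5
   vertex 4.8 0.5 5.6
   vertex 1.5 5.8 3.7
  endloop
 endfacet
 facet normal -0.310 -0.948 -0.065
  outer loop
   vertex 2.3 1.6 1.5
   vertex 5.2 0.7 0.8
   vertex 4.8 0.5 5.6
  endloop
 endfacet
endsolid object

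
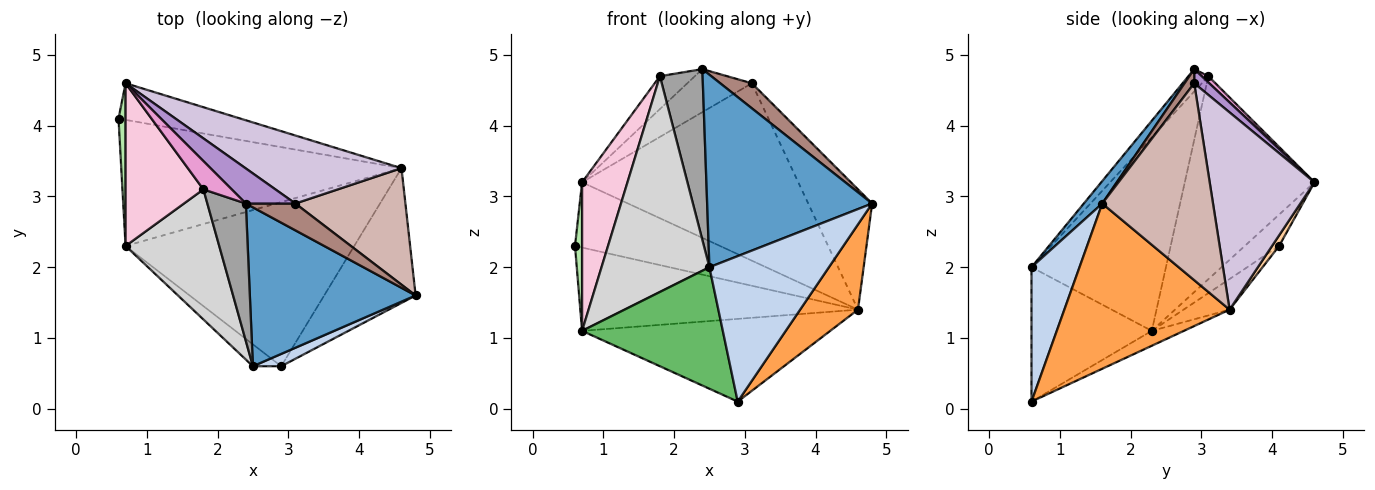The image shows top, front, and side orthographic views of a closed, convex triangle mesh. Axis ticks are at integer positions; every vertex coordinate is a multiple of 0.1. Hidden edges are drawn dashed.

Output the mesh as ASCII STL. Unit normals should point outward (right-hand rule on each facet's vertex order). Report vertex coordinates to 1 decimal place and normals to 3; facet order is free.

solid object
 facet normal 0.086 -0.768 0.634
  outer loop
   vertex 2.4 2.9 4.8
   vertex 2.5 0.6 2.0
   vertex 4.8 1.6 2.9
  endloop
 endfacet
 facet normal 0.372 -0.925 0.078
  outer loop
   vertex 2.9 0.6 0.1
   vertex 4.8 1.6 2.9
   vertex 2.5 0.6 2.0
  endloop
 endfacet
 facet normal 0.837 -0.293 -0.463
  outer loop
   vertex 4.6 3.4 1.4
   vertex 4.8 1.6 2.9
   vertex 2.9 0.6 0.1
  endloop
 endfacet
 facet normal 0.043 0.871 -0.489
  outer loop
   vertex 4.6 3.4 1.4
   vertex 0.6 4.1 2.3
   vertex 0.7 4.6 3.2
  endloop
 endfacet
 facet normal -0.644 -0.753 -0.136
  outer loop
   vertex 0.7 2.3 1.1
   vertex 2.9 0.6 0.1
   vertex 2.5 0.6 2.0
  endloop
 endfacet
 facet normal -0.956 -0.197 0.216
  outer loop
   vertex 0.7 2.3 1.1
   vertex 0.7 4.6 3.2
   vertex 0.6 4.1 2.3
  endloop
 endfacet
 facet normal -0.091 0.549 -0.831
  outer loop
   vertex 0.7 2.3 1.1
   vertex 0.6 4.1 2.3
   vertex 4.6 3.4 1.4
  endloop
 endfacet
 facet normal -0.058 0.449 -0.892
  outer loop
   vertex 0.7 2.3 1.1
   vertex 4.6 3.4 1.4
   vertex 2.9 0.6 0.1
  endloop
 endfacet
 facet normal 0.178 0.763 0.622
  outer loop
   vertex 3.1 2.9 4.6
   vertex 0.7 4.6 3.2
   vertex 2.4 2.9 4.8
  endloop
 endfacet
 facet normal 0.412 0.851 0.326
  outer loop
   vertex 3.1 2.9 4.6
   vertex 4.6 3.4 1.4
   vertex 0.7 4.6 3.2
  endloop
 endfacet
 facet normal 0.204 -0.668 0.715
  outer loop
   vertex 3.1 2.9 4.6
   vertex 2.4 2.9 4.8
   vertex 4.8 1.6 2.9
  endloop
 endfacet
 facet normal 0.780 0.450 0.436
  outer loop
   vertex 3.1 2.9 4.6
   vertex 4.8 1.6 2.9
   vertex 4.6 3.4 1.4
  endloop
 endfacet
 facet normal 0.142 0.750 0.646
  outer loop
   vertex 1.8 3.1 4.7
   vertex 2.4 2.9 4.8
   vertex 0.7 4.6 3.2
  endloop
 endfacet
 facet normal -0.888 -0.311 0.340
  outer loop
   vertex 1.8 3.1 4.7
   vertex 0.7 4.6 3.2
   vertex 0.7 2.3 1.1
  endloop
 endfacet
 facet normal -0.342 -0.732 0.589
  outer loop
   vertex 1.8 3.1 4.7
   vertex 2.5 0.6 2.0
   vertex 2.4 2.9 4.8
  endloop
 endfacet
 facet normal -0.730 -0.586 0.353
  outer loop
   vertex 1.8 3.1 4.7
   vertex 0.7 2.3 1.1
   vertex 2.5 0.6 2.0
  endloop
 endfacet
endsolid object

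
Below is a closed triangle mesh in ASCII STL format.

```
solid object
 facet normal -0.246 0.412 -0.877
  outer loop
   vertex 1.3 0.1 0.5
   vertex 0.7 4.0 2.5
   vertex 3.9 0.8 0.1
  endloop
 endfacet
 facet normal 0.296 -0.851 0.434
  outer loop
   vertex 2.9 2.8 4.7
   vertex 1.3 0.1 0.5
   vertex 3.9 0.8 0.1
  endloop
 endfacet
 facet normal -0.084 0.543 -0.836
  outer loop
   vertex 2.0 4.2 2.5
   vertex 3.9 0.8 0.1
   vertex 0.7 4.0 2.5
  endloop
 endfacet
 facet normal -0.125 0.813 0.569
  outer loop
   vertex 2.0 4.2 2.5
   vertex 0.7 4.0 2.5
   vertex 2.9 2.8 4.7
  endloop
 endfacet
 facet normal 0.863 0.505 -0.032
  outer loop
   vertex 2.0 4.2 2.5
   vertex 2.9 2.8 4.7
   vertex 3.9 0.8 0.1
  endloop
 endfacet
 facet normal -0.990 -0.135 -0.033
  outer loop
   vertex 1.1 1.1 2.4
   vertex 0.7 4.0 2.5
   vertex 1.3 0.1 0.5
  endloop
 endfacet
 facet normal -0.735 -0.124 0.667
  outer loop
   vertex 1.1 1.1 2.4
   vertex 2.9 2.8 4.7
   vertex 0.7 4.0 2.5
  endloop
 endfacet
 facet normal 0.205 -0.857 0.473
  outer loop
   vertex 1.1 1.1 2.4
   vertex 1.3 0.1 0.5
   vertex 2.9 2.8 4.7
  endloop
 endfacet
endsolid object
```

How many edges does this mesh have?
12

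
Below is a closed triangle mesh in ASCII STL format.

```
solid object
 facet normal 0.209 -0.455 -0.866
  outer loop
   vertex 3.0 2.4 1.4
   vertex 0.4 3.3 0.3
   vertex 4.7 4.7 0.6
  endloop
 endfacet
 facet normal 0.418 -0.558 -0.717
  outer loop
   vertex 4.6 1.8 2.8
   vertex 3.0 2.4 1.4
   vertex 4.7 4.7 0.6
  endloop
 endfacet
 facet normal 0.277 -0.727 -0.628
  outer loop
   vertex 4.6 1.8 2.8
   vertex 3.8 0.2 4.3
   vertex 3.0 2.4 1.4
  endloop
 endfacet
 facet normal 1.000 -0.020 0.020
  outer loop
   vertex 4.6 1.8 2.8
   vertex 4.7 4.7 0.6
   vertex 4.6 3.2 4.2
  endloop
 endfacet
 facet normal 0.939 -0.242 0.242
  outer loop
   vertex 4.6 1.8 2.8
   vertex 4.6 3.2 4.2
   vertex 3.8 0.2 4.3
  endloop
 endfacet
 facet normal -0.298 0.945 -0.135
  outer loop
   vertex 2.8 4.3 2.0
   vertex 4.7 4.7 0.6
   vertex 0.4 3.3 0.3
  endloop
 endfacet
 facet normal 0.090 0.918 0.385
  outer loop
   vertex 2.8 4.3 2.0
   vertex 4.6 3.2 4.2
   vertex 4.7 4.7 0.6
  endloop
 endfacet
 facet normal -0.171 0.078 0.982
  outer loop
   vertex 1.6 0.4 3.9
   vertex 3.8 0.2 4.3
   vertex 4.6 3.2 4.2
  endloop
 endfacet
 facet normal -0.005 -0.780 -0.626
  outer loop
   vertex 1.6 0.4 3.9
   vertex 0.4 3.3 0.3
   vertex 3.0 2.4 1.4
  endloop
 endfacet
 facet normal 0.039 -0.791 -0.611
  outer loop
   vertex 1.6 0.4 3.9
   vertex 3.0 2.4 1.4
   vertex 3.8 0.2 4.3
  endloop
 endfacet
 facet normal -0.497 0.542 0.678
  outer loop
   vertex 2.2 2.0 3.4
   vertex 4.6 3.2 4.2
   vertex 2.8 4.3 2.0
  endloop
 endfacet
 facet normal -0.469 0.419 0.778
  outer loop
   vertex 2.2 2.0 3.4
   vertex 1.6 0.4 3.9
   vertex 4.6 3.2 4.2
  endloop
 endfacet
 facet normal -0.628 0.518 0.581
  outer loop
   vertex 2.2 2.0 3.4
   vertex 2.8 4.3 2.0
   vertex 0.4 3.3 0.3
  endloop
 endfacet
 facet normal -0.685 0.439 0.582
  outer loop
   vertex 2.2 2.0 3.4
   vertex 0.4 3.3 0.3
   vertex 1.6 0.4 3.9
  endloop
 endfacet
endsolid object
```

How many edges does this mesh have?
21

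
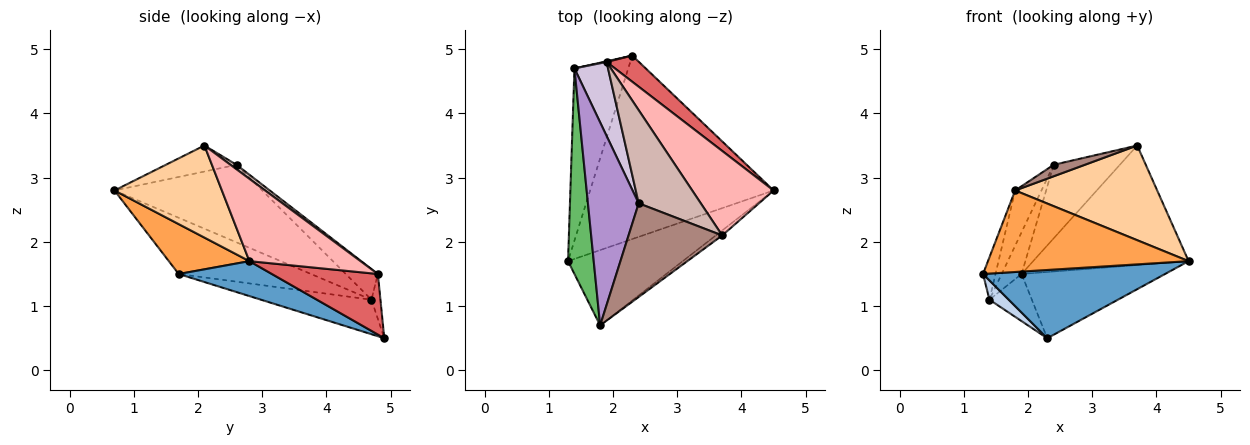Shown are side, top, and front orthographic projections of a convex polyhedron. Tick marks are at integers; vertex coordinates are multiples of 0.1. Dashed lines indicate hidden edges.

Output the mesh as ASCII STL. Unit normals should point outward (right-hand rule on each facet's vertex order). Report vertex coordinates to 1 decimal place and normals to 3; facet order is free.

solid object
 facet normal 0.176 -0.343 -0.923
  outer loop
   vertex 2.3 4.9 0.5
   vertex 4.5 2.8 1.7
   vertex 1.3 1.7 1.5
  endloop
 endfacet
 facet normal -0.538 -0.094 -0.838
  outer loop
   vertex 1.4 4.7 1.1
   vertex 2.3 4.9 0.5
   vertex 1.3 1.7 1.5
  endloop
 endfacet
 facet normal 0.283 -0.705 -0.651
  outer loop
   vertex 1.8 0.7 2.8
   vertex 1.3 1.7 1.5
   vertex 4.5 2.8 1.7
  endloop
 endfacet
 facet normal 0.603 -0.797 -0.042
  outer loop
   vertex 1.8 0.7 2.8
   vertex 4.5 2.8 1.7
   vertex 3.7 2.1 3.5
  endloop
 endfacet
 facet normal -0.906 0.085 0.414
  outer loop
   vertex 1.8 0.7 2.8
   vertex 1.4 4.7 1.1
   vertex 1.3 1.7 1.5
  endloop
 endfacet
 facet normal -0.207 0.978 0.015
  outer loop
   vertex 1.9 4.8 1.5
   vertex 2.3 4.9 0.5
   vertex 1.4 4.7 1.1
  endloop
 endfacet
 facet normal 0.566 0.766 0.303
  outer loop
   vertex 1.9 4.8 1.5
   vertex 4.5 2.8 1.7
   vertex 2.3 4.9 0.5
  endloop
 endfacet
 facet normal 0.504 0.705 0.498
  outer loop
   vertex 1.9 4.8 1.5
   vertex 3.7 2.1 3.5
   vertex 4.5 2.8 1.7
  endloop
 endfacet
 facet normal -0.828 0.147 0.542
  outer loop
   vertex 2.4 2.6 3.2
   vertex 1.4 4.7 1.1
   vertex 1.8 0.7 2.8
  endloop
 endfacet
 facet normal -0.622 0.385 0.682
  outer loop
   vertex 2.4 2.6 3.2
   vertex 1.9 4.8 1.5
   vertex 1.4 4.7 1.1
  endloop
 endfacet
 facet normal -0.266 -0.117 0.957
  outer loop
   vertex 2.4 2.6 3.2
   vertex 1.8 0.7 2.8
   vertex 3.7 2.1 3.5
  endloop
 endfacet
 facet normal 0.057 0.619 0.784
  outer loop
   vertex 2.4 2.6 3.2
   vertex 3.7 2.1 3.5
   vertex 1.9 4.8 1.5
  endloop
 endfacet
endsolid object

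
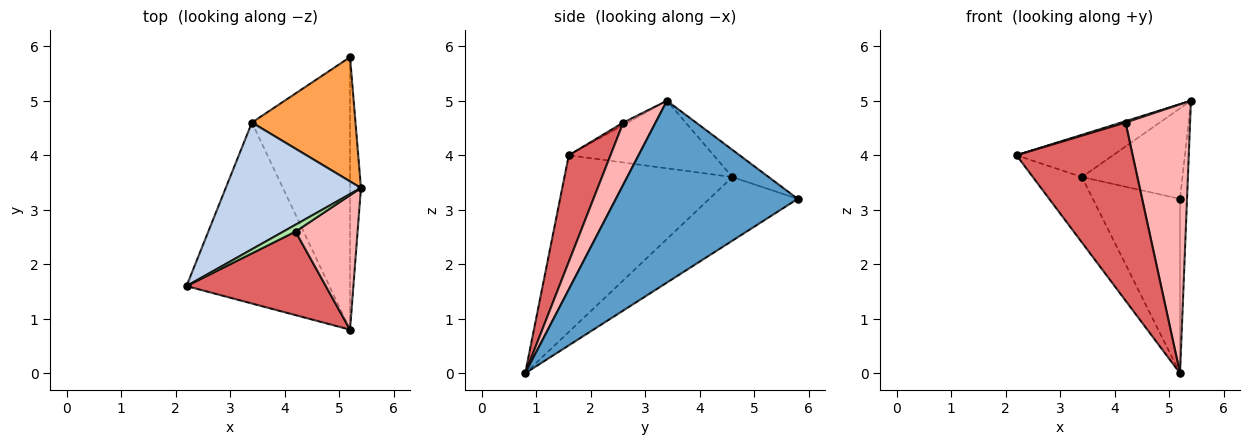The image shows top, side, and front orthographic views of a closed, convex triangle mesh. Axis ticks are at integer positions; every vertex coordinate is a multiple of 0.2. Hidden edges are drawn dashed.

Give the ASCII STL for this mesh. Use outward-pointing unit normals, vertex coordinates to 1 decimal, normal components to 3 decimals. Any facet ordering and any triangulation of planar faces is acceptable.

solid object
 facet normal 0.997 0.038 -0.060
  outer loop
   vertex 5.2 0.8 0.0
   vertex 5.2 5.8 3.2
   vertex 5.4 3.4 5.0
  endloop
 endfacet
 facet normal -0.429 0.286 0.857
  outer loop
   vertex 3.4 4.6 3.6
   vertex 2.2 1.6 4.0
   vertex 5.4 3.4 5.0
  endloop
 endfacet
 facet normal -0.208 0.576 0.791
  outer loop
   vertex 3.4 4.6 3.6
   vertex 5.4 3.4 5.0
   vertex 5.2 5.8 3.2
  endloop
 endfacet
 facet normal -0.758 0.222 -0.613
  outer loop
   vertex 3.4 4.6 3.6
   vertex 5.2 0.8 0.0
   vertex 2.2 1.6 4.0
  endloop
 endfacet
 facet normal -0.480 0.473 -0.739
  outer loop
   vertex 3.4 4.6 3.6
   vertex 5.2 5.8 3.2
   vertex 5.2 0.8 0.0
  endloop
 endfacet
 facet normal -0.192 -0.192 0.962
  outer loop
   vertex 4.2 2.6 4.6
   vertex 5.4 3.4 5.0
   vertex 2.2 1.6 4.0
  endloop
 endfacet
 facet normal 0.309 -0.861 0.404
  outer loop
   vertex 4.2 2.6 4.6
   vertex 2.2 1.6 4.0
   vertex 5.2 0.8 0.0
  endloop
 endfacet
 facet normal 0.408 -0.816 0.408
  outer loop
   vertex 4.2 2.6 4.6
   vertex 5.2 0.8 0.0
   vertex 5.4 3.4 5.0
  endloop
 endfacet
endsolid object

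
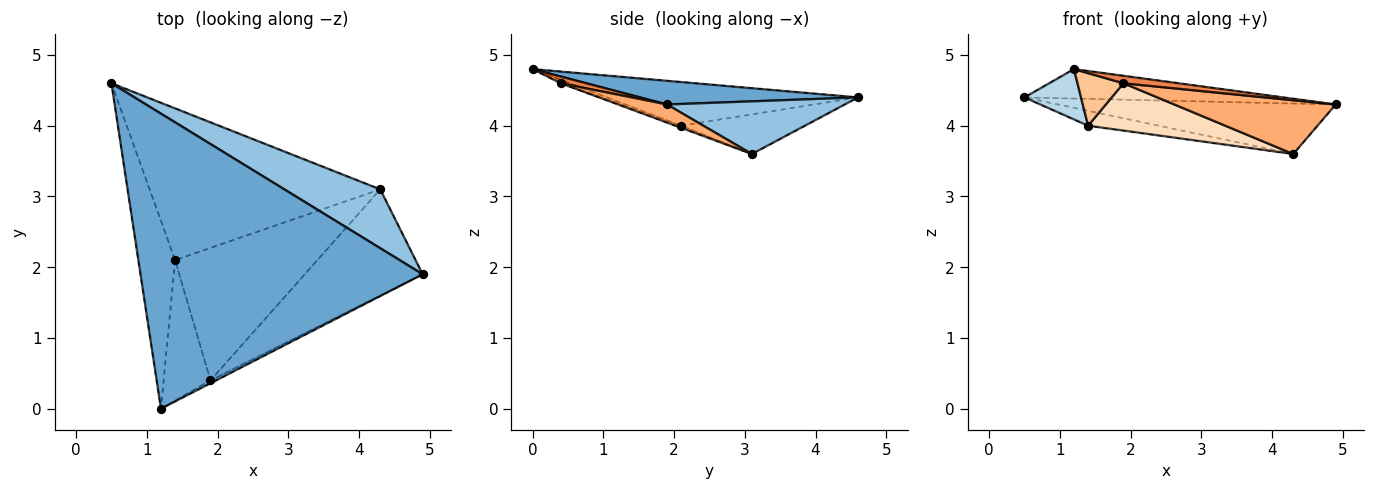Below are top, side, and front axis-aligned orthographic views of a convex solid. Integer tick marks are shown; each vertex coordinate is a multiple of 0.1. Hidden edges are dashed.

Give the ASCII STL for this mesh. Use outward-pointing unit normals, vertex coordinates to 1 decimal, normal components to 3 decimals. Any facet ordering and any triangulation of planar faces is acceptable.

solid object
 facet normal 0.083 0.099 0.992
  outer loop
   vertex 1.2 0.0 4.8
   vertex 4.9 1.9 4.3
   vertex 0.5 4.6 4.4
  endloop
 endfacet
 facet normal 0.385 0.601 0.701
  outer loop
   vertex 4.3 3.1 3.6
   vertex 0.5 4.6 4.4
   vertex 4.9 1.9 4.3
  endloop
 endfacet
 facet normal -0.754 -0.170 -0.635
  outer loop
   vertex 1.4 2.1 4.0
   vertex 1.2 0.0 4.8
   vertex 0.5 4.6 4.4
  endloop
 endfacet
 facet normal -0.169 0.096 -0.981
  outer loop
   vertex 1.4 2.1 4.0
   vertex 0.5 4.6 4.4
   vertex 4.3 3.1 3.6
  endloop
 endfacet
 facet normal 0.396 -0.857 -0.330
  outer loop
   vertex 1.9 0.4 4.6
   vertex 4.9 1.9 4.3
   vertex 1.2 0.0 4.8
  endloop
 endfacet
 facet normal 0.136 -0.448 -0.884
  outer loop
   vertex 1.9 0.4 4.6
   vertex 4.3 3.1 3.6
   vertex 4.9 1.9 4.3
  endloop
 endfacet
 facet normal -0.067 -0.350 -0.934
  outer loop
   vertex 1.9 0.4 4.6
   vertex 1.2 0.0 4.8
   vertex 1.4 2.1 4.0
  endloop
 endfacet
 facet normal -0.014 -0.336 -0.942
  outer loop
   vertex 1.9 0.4 4.6
   vertex 1.4 2.1 4.0
   vertex 4.3 3.1 3.6
  endloop
 endfacet
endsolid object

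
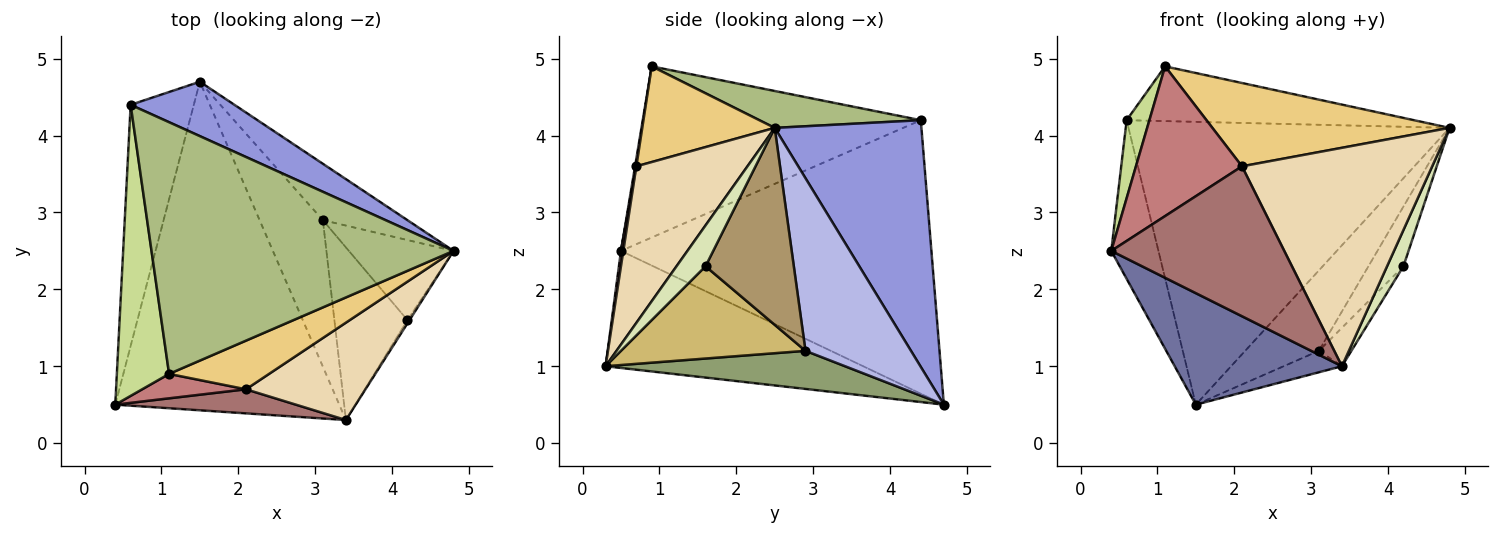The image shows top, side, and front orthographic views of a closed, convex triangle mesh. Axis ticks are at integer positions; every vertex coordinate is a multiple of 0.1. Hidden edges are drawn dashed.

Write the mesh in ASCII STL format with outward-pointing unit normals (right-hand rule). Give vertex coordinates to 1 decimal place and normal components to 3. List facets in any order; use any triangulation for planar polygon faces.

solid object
 facet normal -0.444 -0.288 -0.849
  outer loop
   vertex 3.4 0.3 1.0
   vertex 0.4 0.5 2.5
   vertex 1.5 4.7 0.5
  endloop
 endfacet
 facet normal -0.964 0.146 -0.223
  outer loop
   vertex 0.6 4.4 4.2
   vertex 1.5 4.7 0.5
   vertex 0.4 0.5 2.5
  endloop
 endfacet
 facet normal 0.409 0.896 0.172
  outer loop
   vertex 0.6 4.4 4.2
   vertex 4.8 2.5 4.1
   vertex 1.5 4.7 0.5
  endloop
 endfacet
 facet normal 0.761 0.531 -0.373
  outer loop
   vertex 3.1 2.9 1.2
   vertex 1.5 4.7 0.5
   vertex 4.8 2.5 4.1
  endloop
 endfacet
 facet normal 0.512 0.124 -0.850
  outer loop
   vertex 3.1 2.9 1.2
   vertex 3.4 0.3 1.0
   vertex 1.5 4.7 0.5
  endloop
 endfacet
 facet normal 0.119 0.211 0.970
  outer loop
   vertex 1.1 0.9 4.9
   vertex 4.8 2.5 4.1
   vertex 0.6 4.4 4.2
  endloop
 endfacet
 facet normal -0.954 -0.078 0.291
  outer loop
   vertex 1.1 0.9 4.9
   vertex 0.6 4.4 4.2
   vertex 0.4 0.5 2.5
  endloop
 endfacet
 facet normal 0.870 -0.491 -0.045
  outer loop
   vertex 4.2 1.6 2.3
   vertex 4.8 2.5 4.1
   vertex 3.4 0.3 1.0
  endloop
 endfacet
 facet normal 0.833 0.330 -0.443
  outer loop
   vertex 4.2 1.6 2.3
   vertex 3.1 2.9 1.2
   vertex 4.8 2.5 4.1
  endloop
 endfacet
 facet normal 0.777 0.137 -0.615
  outer loop
   vertex 4.2 1.6 2.3
   vertex 3.4 0.3 1.0
   vertex 3.1 2.9 1.2
  endloop
 endfacet
 facet normal 0.435 -0.778 0.454
  outer loop
   vertex 2.1 0.7 3.6
   vertex 4.8 2.5 4.1
   vertex 1.1 0.9 4.9
  endloop
 endfacet
 facet normal 0.471 -0.806 0.359
  outer loop
   vertex 2.1 0.7 3.6
   vertex 3.4 0.3 1.0
   vertex 4.8 2.5 4.1
  endloop
 endfacet
 facet normal 0.014 -0.987 0.159
  outer loop
   vertex 2.1 0.7 3.6
   vertex 0.4 0.5 2.5
   vertex 3.4 0.3 1.0
  endloop
 endfacet
 facet normal 0.012 -0.987 0.161
  outer loop
   vertex 2.1 0.7 3.6
   vertex 1.1 0.9 4.9
   vertex 0.4 0.5 2.5
  endloop
 endfacet
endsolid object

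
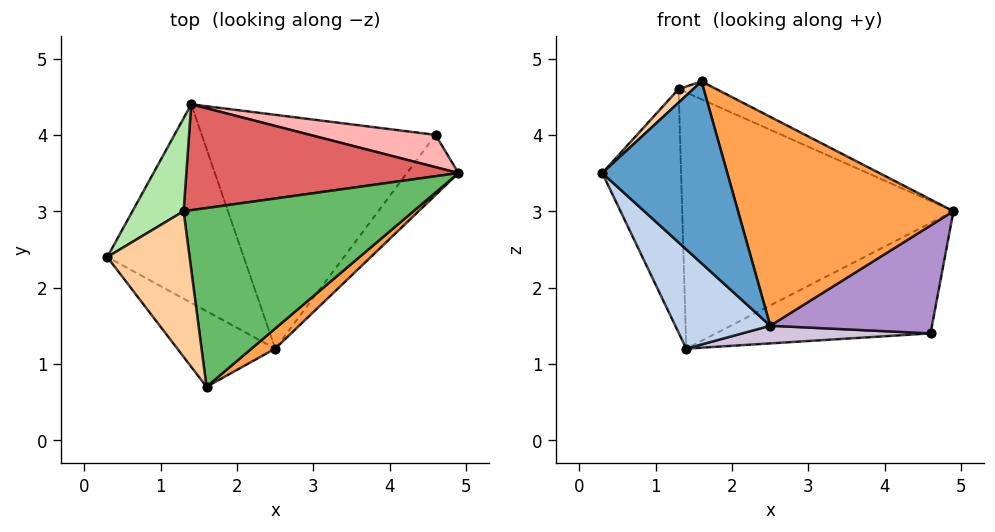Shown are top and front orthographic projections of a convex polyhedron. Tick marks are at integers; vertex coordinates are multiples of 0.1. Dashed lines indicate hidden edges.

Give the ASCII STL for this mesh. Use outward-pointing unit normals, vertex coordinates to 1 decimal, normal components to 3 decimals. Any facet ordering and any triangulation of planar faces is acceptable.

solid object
 facet normal -0.649 -0.703 -0.292
  outer loop
   vertex 2.5 1.2 1.5
   vertex 1.6 0.7 4.7
   vertex 0.3 2.4 3.5
  endloop
 endfacet
 facet normal -0.726 -0.307 -0.615
  outer loop
   vertex 2.5 1.2 1.5
   vertex 0.3 2.4 3.5
   vertex 1.4 4.4 1.2
  endloop
 endfacet
 facet normal 0.666 -0.742 0.071
  outer loop
   vertex 2.5 1.2 1.5
   vertex 4.9 3.5 3.0
   vertex 1.6 0.7 4.7
  endloop
 endfacet
 facet normal -0.721 -0.064 0.690
  outer loop
   vertex 1.3 3.0 4.6
   vertex 0.3 2.4 3.5
   vertex 1.6 0.7 4.7
  endloop
 endfacet
 facet normal 0.394 0.091 0.915
  outer loop
   vertex 1.3 3.0 4.6
   vertex 1.6 0.7 4.7
   vertex 4.9 3.5 3.0
  endloop
 endfacet
 facet normal -0.690 0.676 0.258
  outer loop
   vertex 1.3 3.0 4.6
   vertex 1.4 4.4 1.2
   vertex 0.3 2.4 3.5
  endloop
 endfacet
 facet normal 0.041 0.923 0.381
  outer loop
   vertex 1.3 3.0 4.6
   vertex 4.9 3.5 3.0
   vertex 1.4 4.4 1.2
  endloop
 endfacet
 facet normal 0.102 0.955 0.279
  outer loop
   vertex 4.6 4.0 1.4
   vertex 1.4 4.4 1.2
   vertex 4.9 3.5 3.0
  endloop
 endfacet
 facet normal 0.752 -0.576 -0.321
  outer loop
   vertex 4.6 4.0 1.4
   vertex 4.9 3.5 3.0
   vertex 2.5 1.2 1.5
  endloop
 endfacet
 facet normal 0.053 -0.075 -0.996
  outer loop
   vertex 4.6 4.0 1.4
   vertex 2.5 1.2 1.5
   vertex 1.4 4.4 1.2
  endloop
 endfacet
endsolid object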